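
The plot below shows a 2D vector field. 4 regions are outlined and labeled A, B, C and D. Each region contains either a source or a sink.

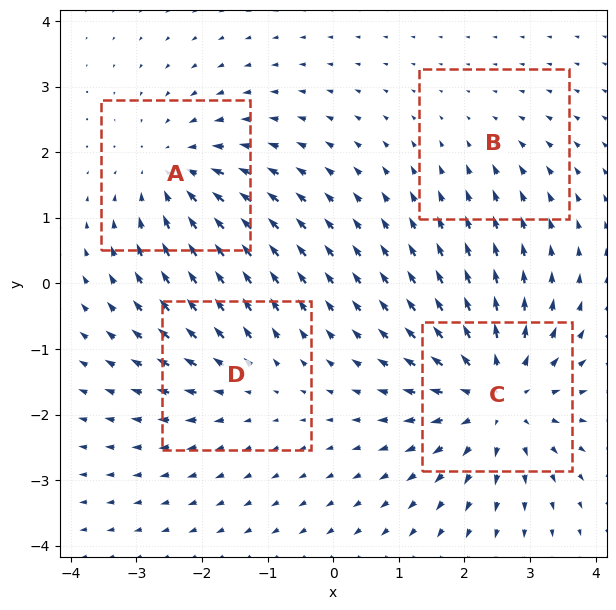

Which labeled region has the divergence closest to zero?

B

Divergence at each region's feature centre — A: about -4, B: about -2, C: about +6, D: about +3. Region B is closest to zero.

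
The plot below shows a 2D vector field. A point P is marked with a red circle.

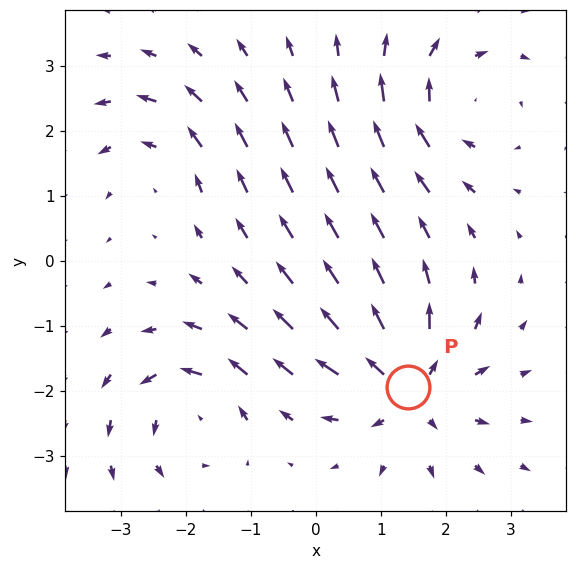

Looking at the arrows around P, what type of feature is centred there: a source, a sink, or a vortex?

source

At P (1.4, -1.9) the arrows spread outward. Divergence about +6, curl ≈0 — positive divergence with near-zero curl is a source.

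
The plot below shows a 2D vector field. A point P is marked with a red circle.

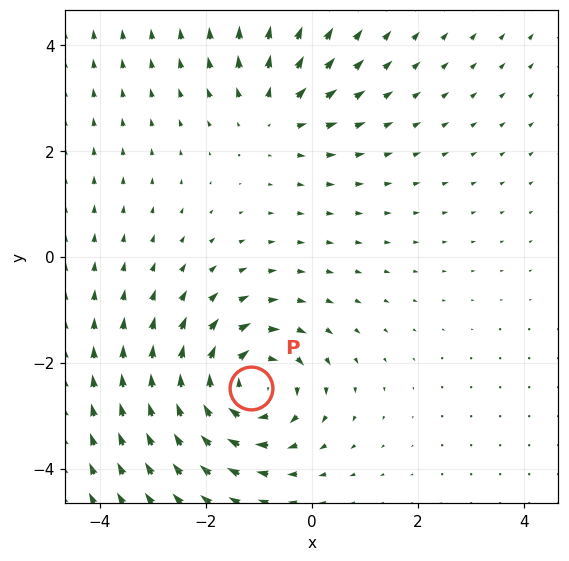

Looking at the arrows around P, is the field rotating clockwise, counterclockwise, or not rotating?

Near P at (-1.1, -2.5) the arrows circulate clockwise. The curl (z-component) there is about -5; negative curl means clockwise rotation.

clockwise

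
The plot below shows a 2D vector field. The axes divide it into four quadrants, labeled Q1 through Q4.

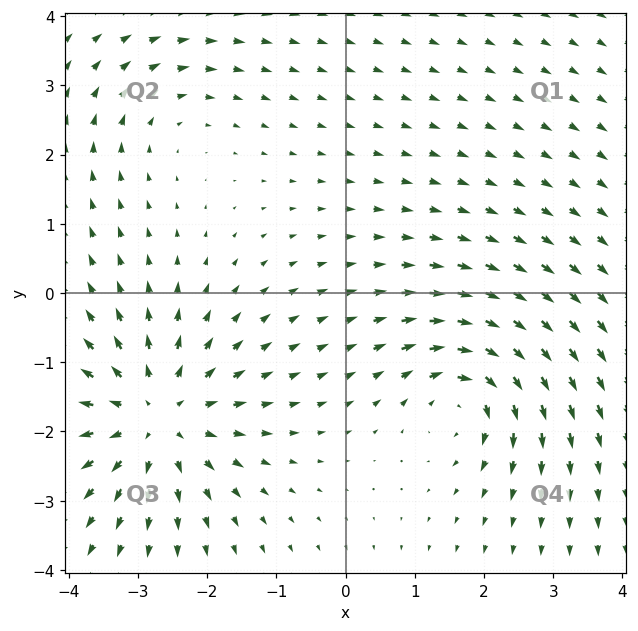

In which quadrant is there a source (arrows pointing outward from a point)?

Q3

The source sits at approximately (-2.7, -1.8), which lies in quadrant Q3. The divergence there is about +5, positive as expected for a source.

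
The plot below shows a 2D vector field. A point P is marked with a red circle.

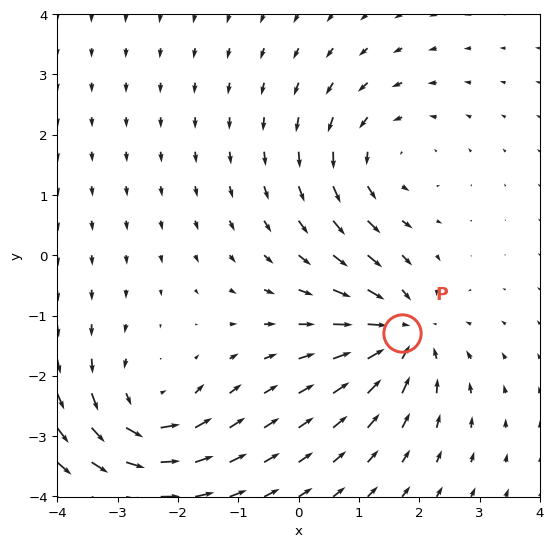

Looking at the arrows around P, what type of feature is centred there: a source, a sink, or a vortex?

At P (1.7, -1.3) the arrows converge inward. Divergence about -5, curl ≈0 — negative divergence with near-zero curl is a sink.

sink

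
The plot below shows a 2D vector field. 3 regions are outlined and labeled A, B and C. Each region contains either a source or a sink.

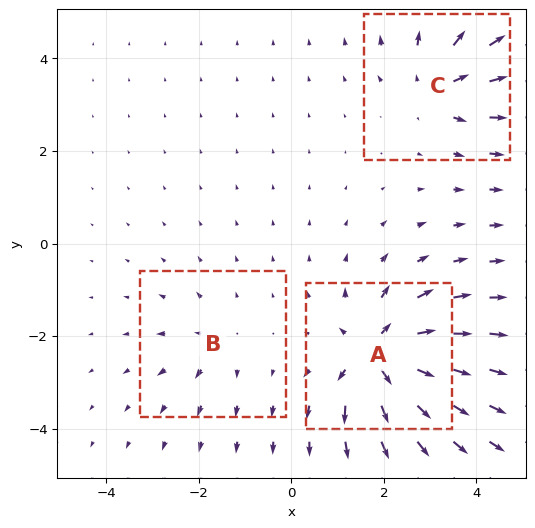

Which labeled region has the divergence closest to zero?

Divergence at each region's feature centre — A: about +6, B: about +2, C: about +4. Region B is closest to zero.

B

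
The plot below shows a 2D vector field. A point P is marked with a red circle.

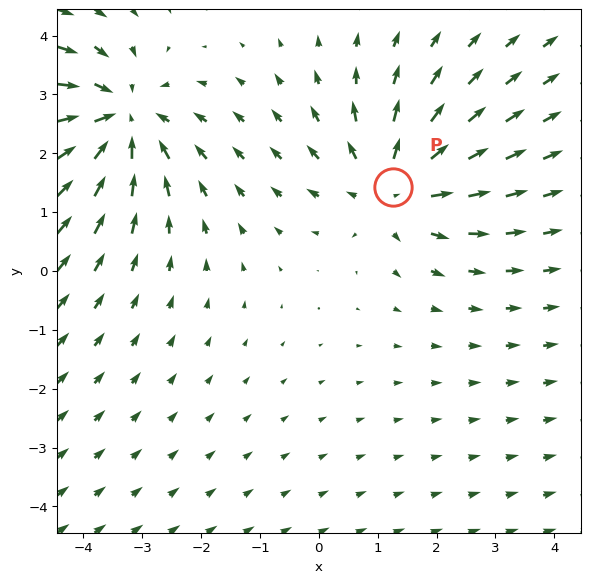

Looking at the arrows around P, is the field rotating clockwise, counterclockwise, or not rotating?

not rotating

Near P at (1.3, 1.4) the arrows show no circulation. The curl there is ≈0.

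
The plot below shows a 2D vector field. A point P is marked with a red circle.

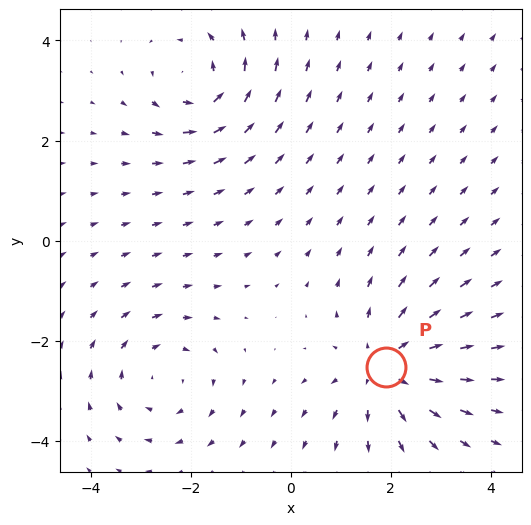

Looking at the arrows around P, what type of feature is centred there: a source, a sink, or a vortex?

At P (1.9, -2.5) the arrows spread outward. Divergence about +4, curl ≈0 — positive divergence with near-zero curl is a source.

source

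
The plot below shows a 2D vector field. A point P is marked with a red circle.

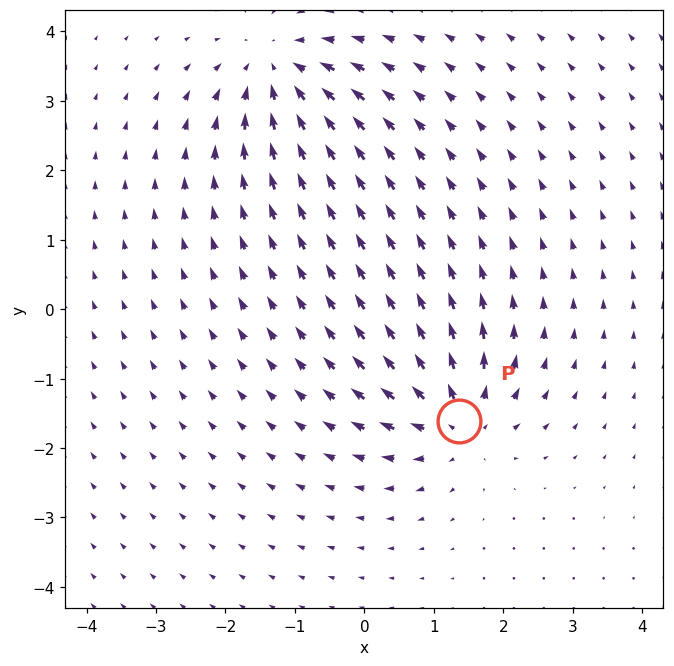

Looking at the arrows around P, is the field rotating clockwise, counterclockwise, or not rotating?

not rotating

Near P at (1.4, -1.6) the arrows show no circulation. The curl there is ≈0.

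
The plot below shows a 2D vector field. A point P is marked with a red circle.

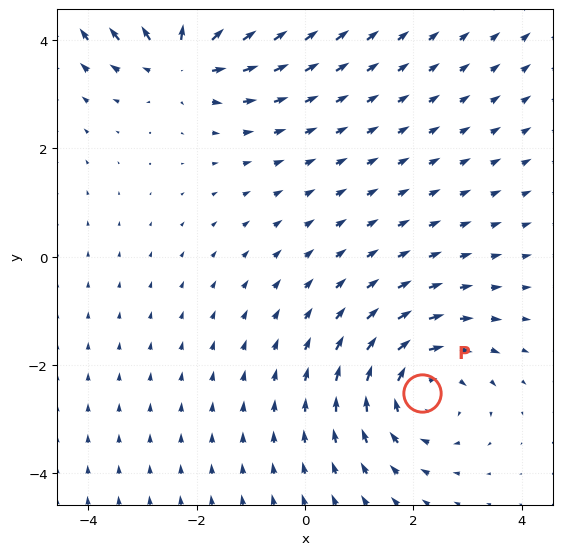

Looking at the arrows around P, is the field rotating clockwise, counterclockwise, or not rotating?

Near P at (2.2, -2.5) the arrows circulate clockwise. The curl (z-component) there is about -4; negative curl means clockwise rotation.

clockwise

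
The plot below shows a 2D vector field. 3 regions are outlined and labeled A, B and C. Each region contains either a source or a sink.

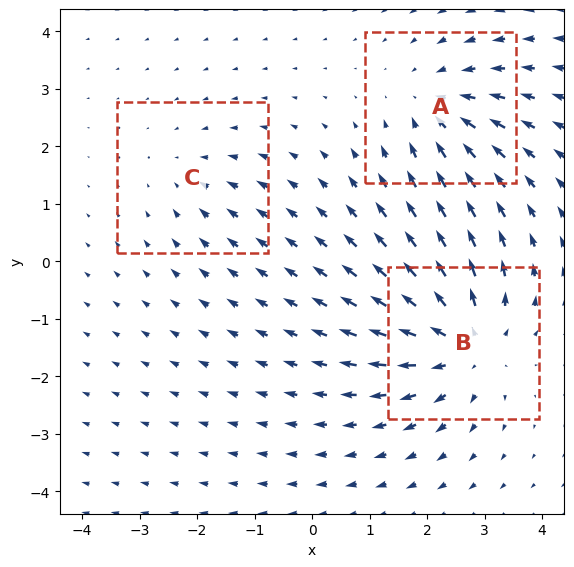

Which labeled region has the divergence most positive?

B

Divergence at each region's feature centre — A: about -3, B: about +5, C: about -2. Region B is most positive.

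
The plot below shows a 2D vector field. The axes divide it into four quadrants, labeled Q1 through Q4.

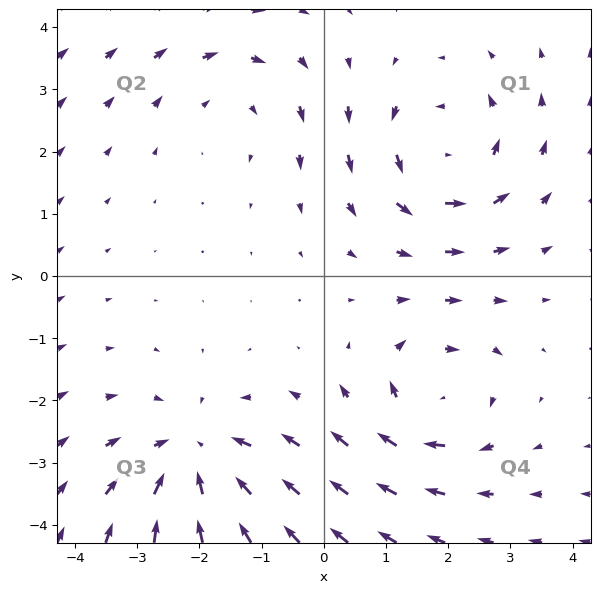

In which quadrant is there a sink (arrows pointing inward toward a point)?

Q3

The sink sits at approximately (-2.1, -2.9), which lies in quadrant Q3. The divergence there is about -5, negative as expected for a sink.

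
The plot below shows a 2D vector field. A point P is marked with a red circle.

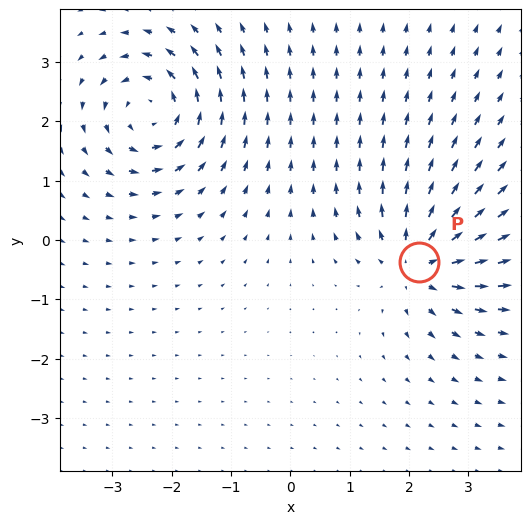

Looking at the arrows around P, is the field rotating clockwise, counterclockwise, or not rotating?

Near P at (2.2, -0.4) the arrows show no circulation. The curl there is ≈0.

not rotating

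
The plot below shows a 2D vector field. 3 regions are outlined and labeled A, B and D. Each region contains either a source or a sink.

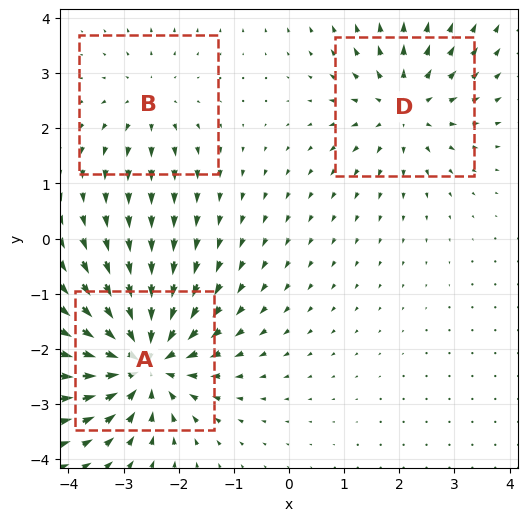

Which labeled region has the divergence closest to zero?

Divergence at each region's feature centre — A: about -6, B: about +2, D: about +3. Region B is closest to zero.

B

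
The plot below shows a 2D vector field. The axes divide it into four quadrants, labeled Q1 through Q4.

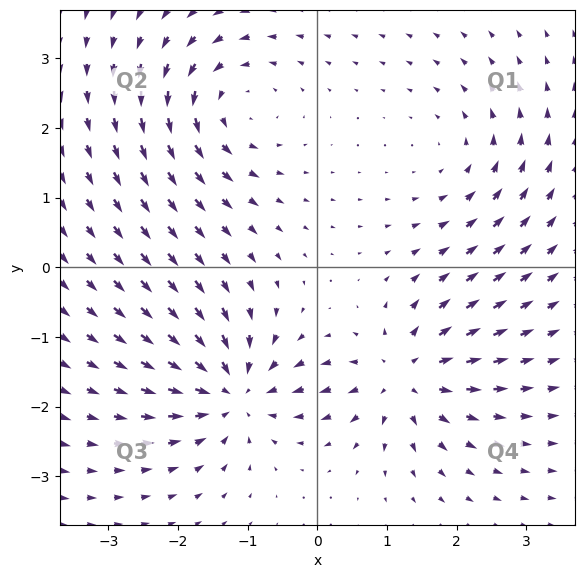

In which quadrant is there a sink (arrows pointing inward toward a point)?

The sink sits at approximately (-1.2, -1.8), which lies in quadrant Q3. The divergence there is about -7, negative as expected for a sink.

Q3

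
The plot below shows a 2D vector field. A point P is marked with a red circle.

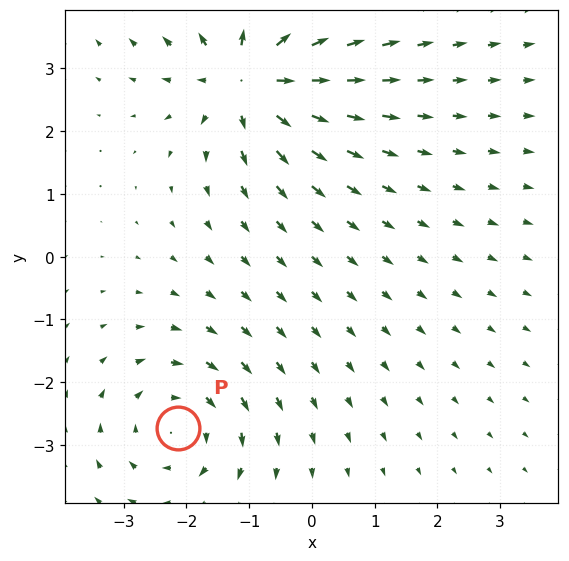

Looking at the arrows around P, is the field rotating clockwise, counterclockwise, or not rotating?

Near P at (-2.1, -2.7) the arrows circulate clockwise. The curl (z-component) there is about -3; negative curl means clockwise rotation.

clockwise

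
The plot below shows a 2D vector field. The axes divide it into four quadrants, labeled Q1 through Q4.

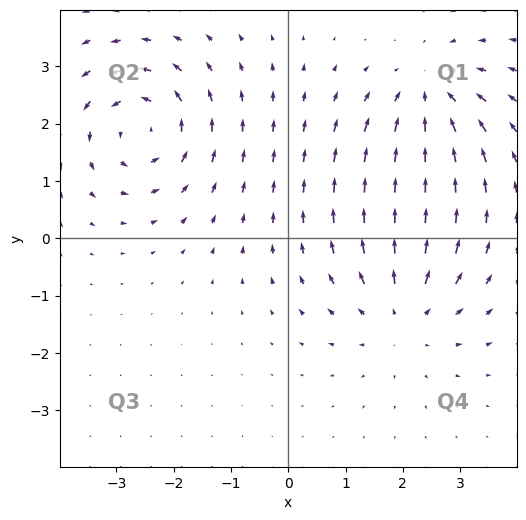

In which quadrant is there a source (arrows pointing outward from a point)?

The source sits at approximately (2.0, -1.3), which lies in quadrant Q4. The divergence there is about +4, positive as expected for a source.

Q4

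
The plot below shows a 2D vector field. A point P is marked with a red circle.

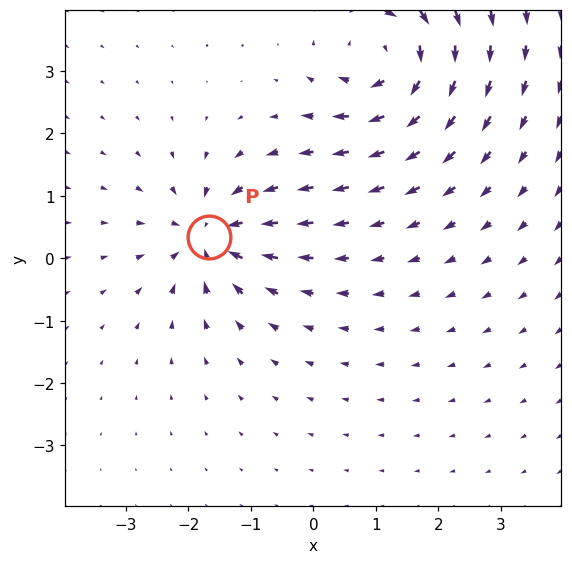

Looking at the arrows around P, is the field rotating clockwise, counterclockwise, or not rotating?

Near P at (-1.7, 0.3) the arrows show no circulation. The curl there is ≈0.

not rotating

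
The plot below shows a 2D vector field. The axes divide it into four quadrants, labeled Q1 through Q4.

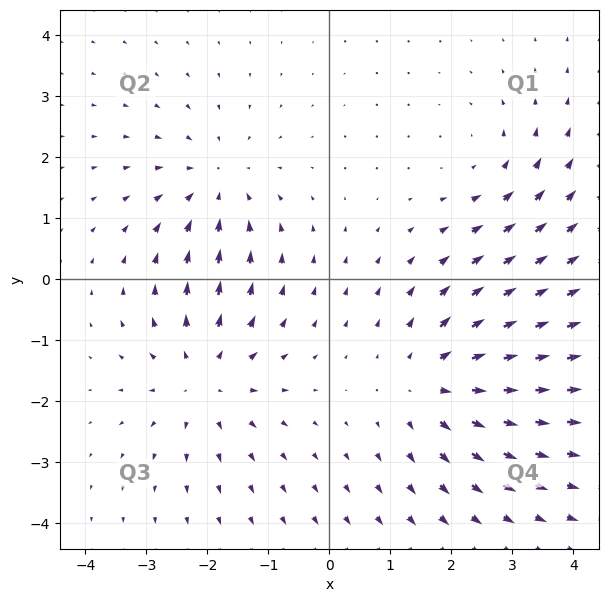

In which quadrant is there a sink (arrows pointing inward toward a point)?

The sink sits at approximately (-1.9, 1.6), which lies in quadrant Q2. The divergence there is about -3, negative as expected for a sink.

Q2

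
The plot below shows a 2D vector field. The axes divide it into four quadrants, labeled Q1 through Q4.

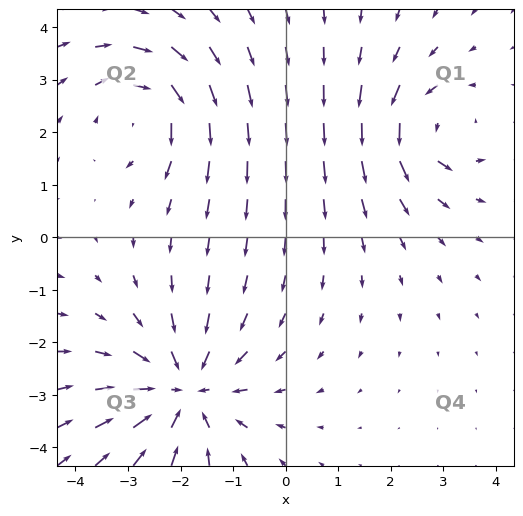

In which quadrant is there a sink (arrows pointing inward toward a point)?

Q3

The sink sits at approximately (-1.9, -2.9), which lies in quadrant Q3. The divergence there is about -4, negative as expected for a sink.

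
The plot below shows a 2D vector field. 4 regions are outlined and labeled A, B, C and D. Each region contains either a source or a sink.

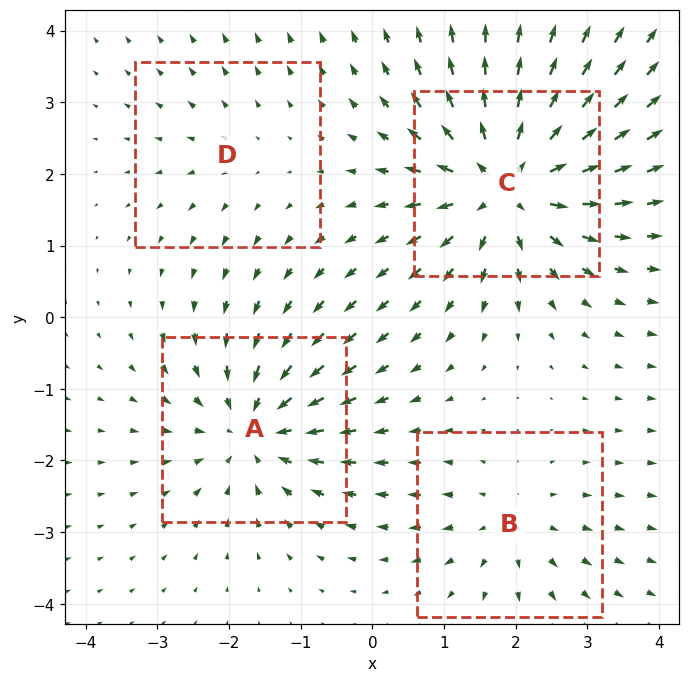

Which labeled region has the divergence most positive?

Divergence at each region's feature centre — A: about -5, B: about +3, C: about +7, D: about +2. Region C is most positive.

C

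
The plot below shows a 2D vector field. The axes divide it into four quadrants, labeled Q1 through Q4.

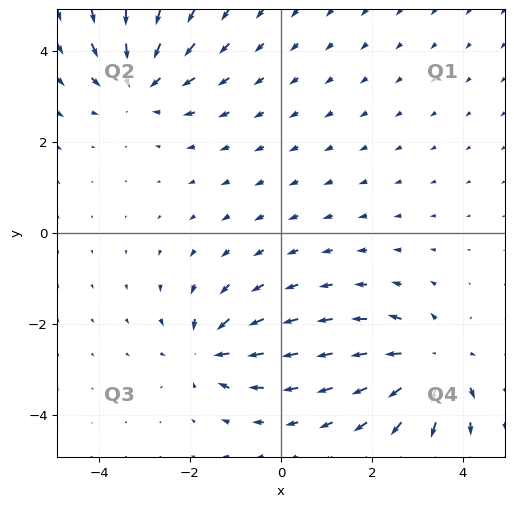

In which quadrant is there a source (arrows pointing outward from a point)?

Q4

The source sits at approximately (3.3, -2.9), which lies in quadrant Q4. The divergence there is about +5, positive as expected for a source.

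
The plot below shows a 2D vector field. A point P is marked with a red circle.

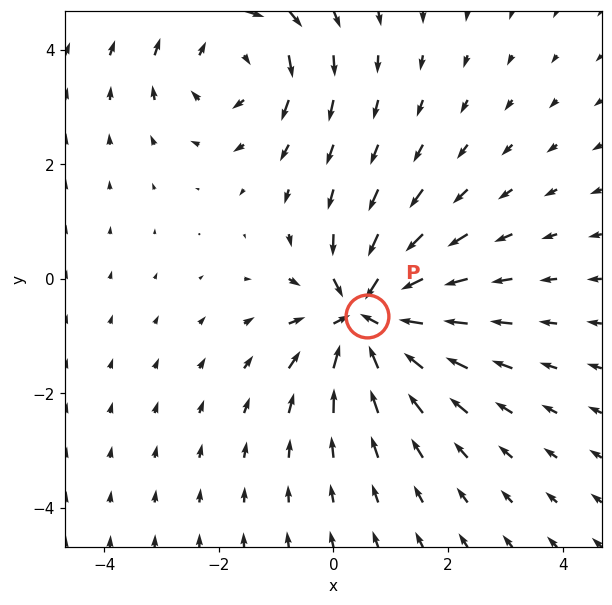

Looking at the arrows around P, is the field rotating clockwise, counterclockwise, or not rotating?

Near P at (0.6, -0.6) the arrows show no circulation. The curl there is ≈0.

not rotating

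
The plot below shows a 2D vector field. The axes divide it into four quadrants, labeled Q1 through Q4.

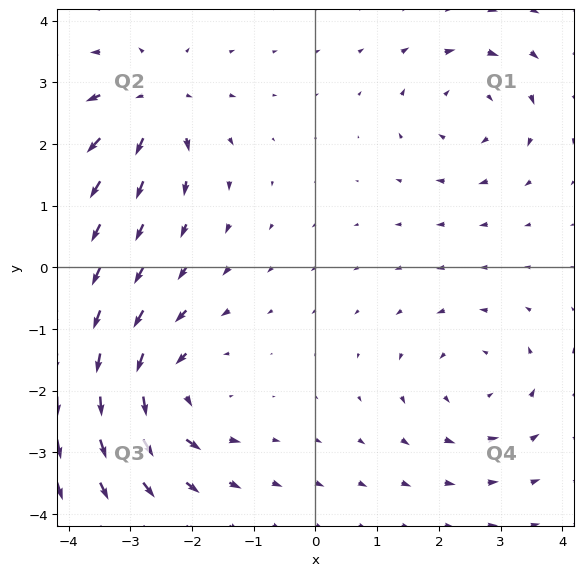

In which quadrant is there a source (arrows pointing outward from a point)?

Q2

The source sits at approximately (-2.6, 2.7), which lies in quadrant Q2. The divergence there is about +4, positive as expected for a source.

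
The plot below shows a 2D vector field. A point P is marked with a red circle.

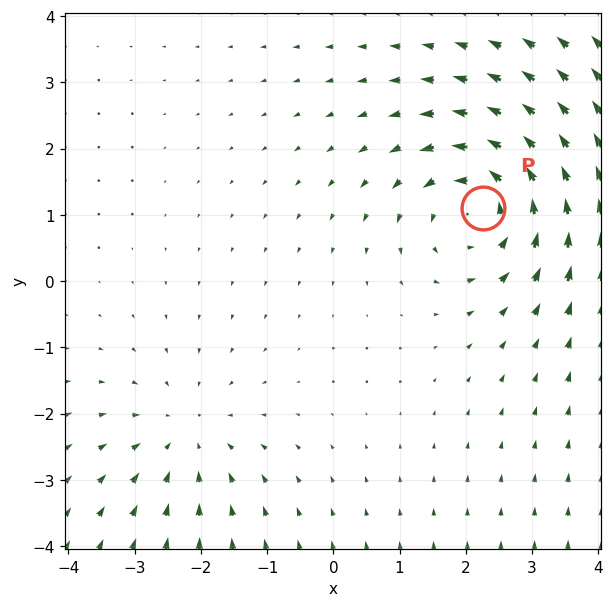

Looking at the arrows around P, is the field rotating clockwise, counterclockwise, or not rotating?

Near P at (2.3, 1.1) the arrows circulate counterclockwise. The curl (z-component) there is about +4; positive curl means counterclockwise rotation.

counterclockwise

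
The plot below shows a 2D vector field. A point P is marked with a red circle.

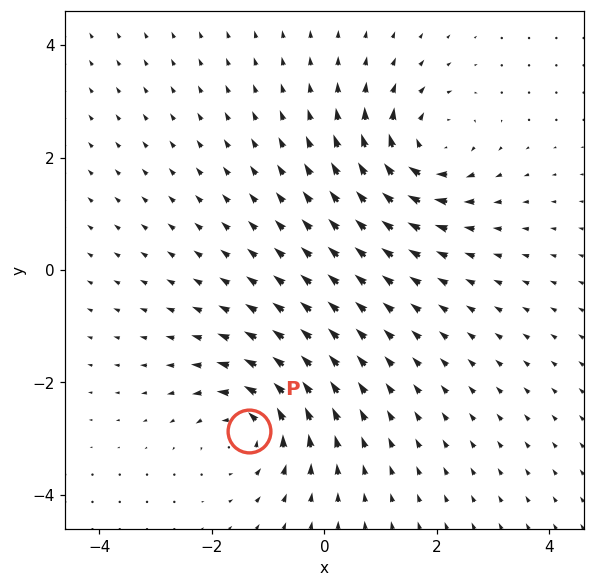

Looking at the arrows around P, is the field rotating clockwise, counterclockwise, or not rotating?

counterclockwise

Near P at (-1.3, -2.9) the arrows circulate counterclockwise. The curl (z-component) there is about +6; positive curl means counterclockwise rotation.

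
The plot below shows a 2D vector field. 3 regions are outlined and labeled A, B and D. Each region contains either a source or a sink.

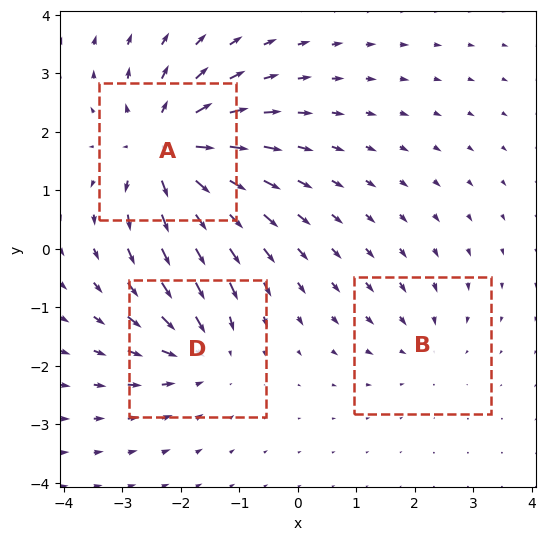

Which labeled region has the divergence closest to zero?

Divergence at each region's feature centre — A: about +5, B: about -2, D: about -3. Region B is closest to zero.

B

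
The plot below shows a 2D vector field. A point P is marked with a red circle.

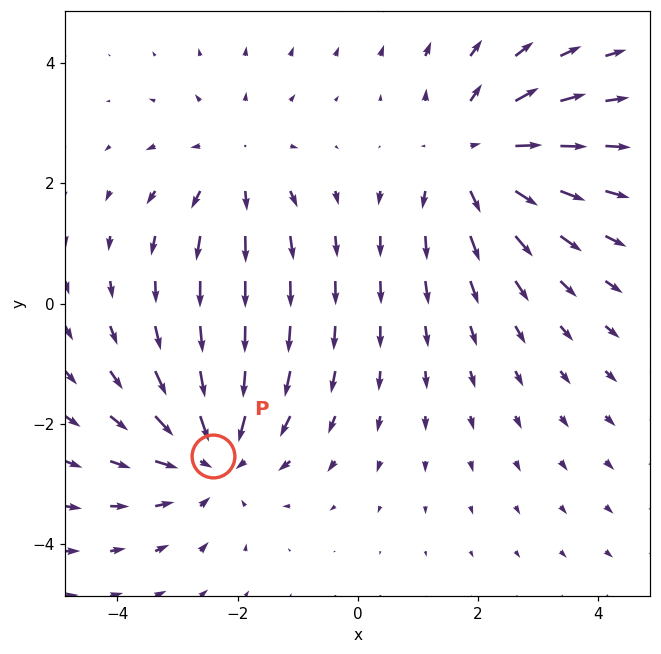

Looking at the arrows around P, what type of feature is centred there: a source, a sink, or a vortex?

sink

At P (-2.4, -2.5) the arrows converge inward. Divergence about -3, curl ≈0 — negative divergence with near-zero curl is a sink.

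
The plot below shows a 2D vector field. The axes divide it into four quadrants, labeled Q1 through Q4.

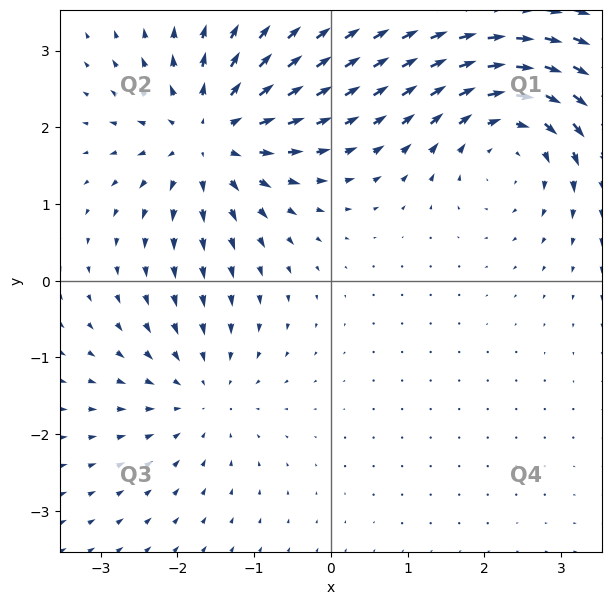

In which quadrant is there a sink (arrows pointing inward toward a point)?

The sink sits at approximately (-1.7, -1.5), which lies in quadrant Q3. The divergence there is about -3, negative as expected for a sink.

Q3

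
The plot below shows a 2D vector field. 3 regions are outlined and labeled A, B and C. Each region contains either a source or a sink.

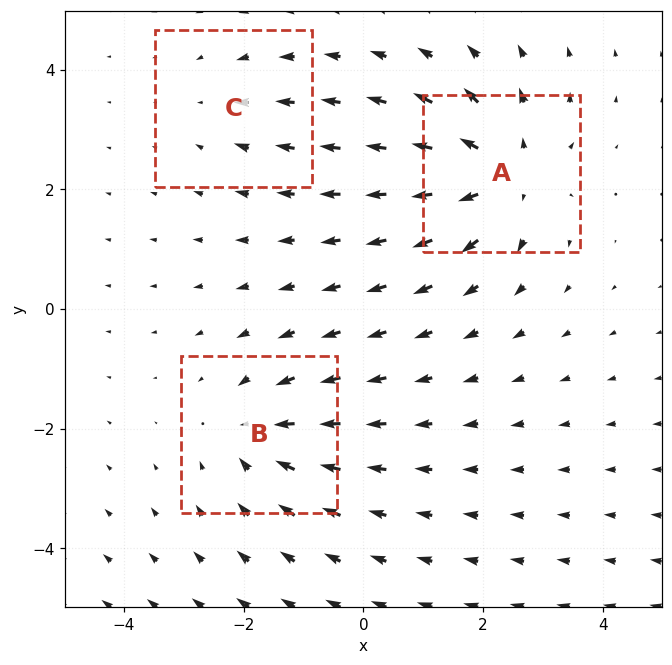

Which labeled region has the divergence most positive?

Divergence at each region's feature centre — A: about +5, B: about -3, C: about -2. Region A is most positive.

A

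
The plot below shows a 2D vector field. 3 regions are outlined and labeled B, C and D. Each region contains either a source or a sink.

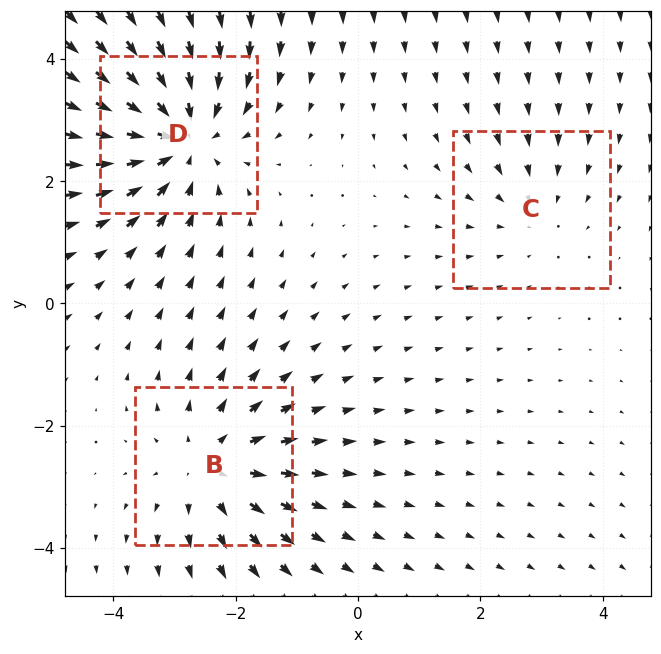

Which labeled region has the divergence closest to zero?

C

Divergence at each region's feature centre — B: about +3, C: about -2, D: about -4. Region C is closest to zero.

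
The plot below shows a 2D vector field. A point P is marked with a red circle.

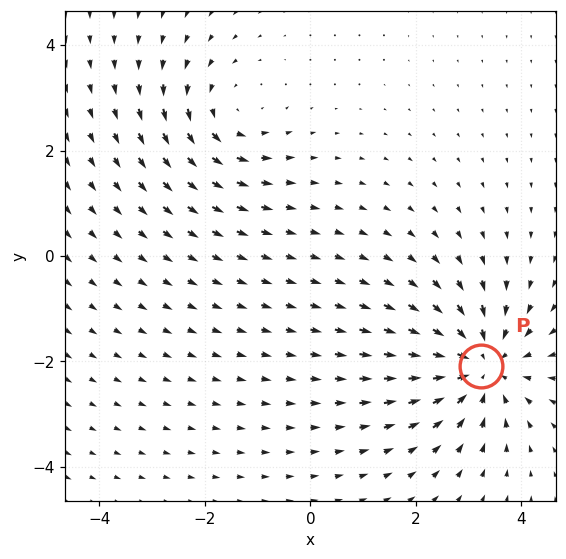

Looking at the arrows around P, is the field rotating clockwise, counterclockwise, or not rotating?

not rotating

Near P at (3.2, -2.1) the arrows show no circulation. The curl there is ≈0.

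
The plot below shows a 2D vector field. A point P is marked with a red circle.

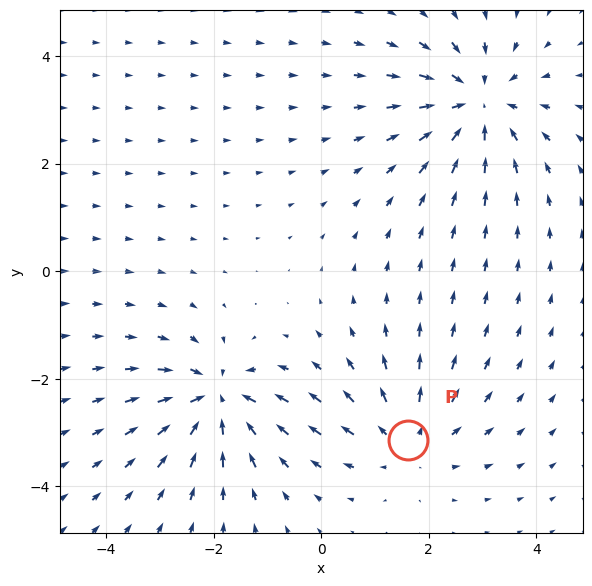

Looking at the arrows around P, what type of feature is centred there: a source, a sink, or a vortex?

source

At P (1.6, -3.1) the arrows spread outward. Divergence about +3, curl ≈0 — positive divergence with near-zero curl is a source.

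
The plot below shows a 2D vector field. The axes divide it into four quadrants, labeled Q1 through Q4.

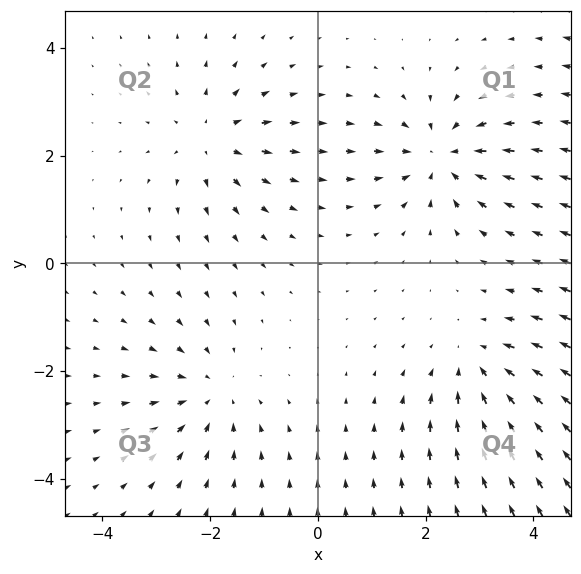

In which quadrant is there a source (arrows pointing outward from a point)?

Q2

The source sits at approximately (-2.0, 2.3), which lies in quadrant Q2. The divergence there is about +4, positive as expected for a source.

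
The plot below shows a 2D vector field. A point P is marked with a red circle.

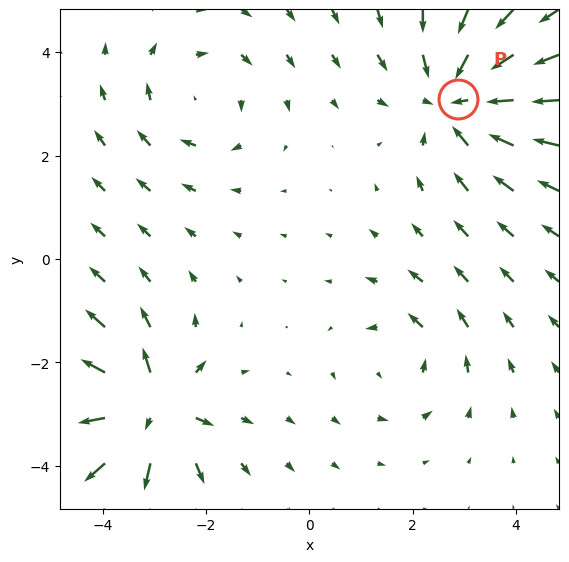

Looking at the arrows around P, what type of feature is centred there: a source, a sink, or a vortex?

At P (2.9, 3.1) the arrows converge inward. Divergence about -4, curl ≈0 — negative divergence with near-zero curl is a sink.

sink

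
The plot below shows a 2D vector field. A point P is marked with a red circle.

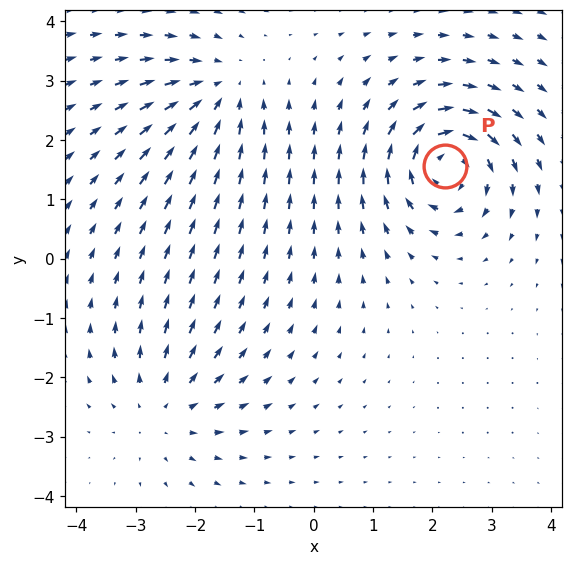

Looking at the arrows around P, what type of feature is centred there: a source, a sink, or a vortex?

vortex

At P (2.2, 1.6) the arrows circulate clockwise. Divergence ≈0, curl about -6 — near-zero divergence with nonzero curl is a vortex.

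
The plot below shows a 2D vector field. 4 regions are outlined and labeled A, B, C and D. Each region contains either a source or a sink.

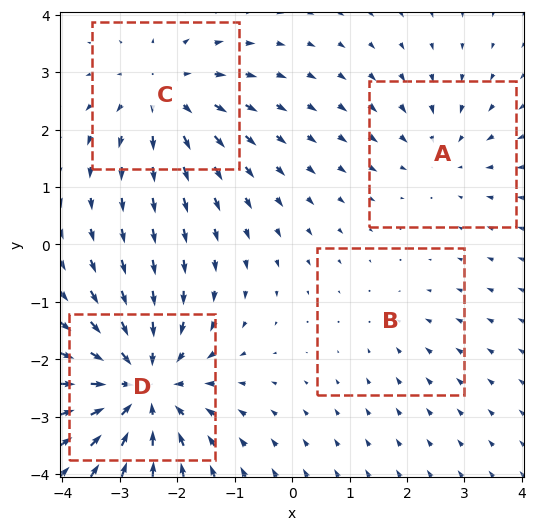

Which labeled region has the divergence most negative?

Divergence at each region's feature centre — A: about -3, B: about -2, C: about +4, D: about -6. Region D is most negative.

D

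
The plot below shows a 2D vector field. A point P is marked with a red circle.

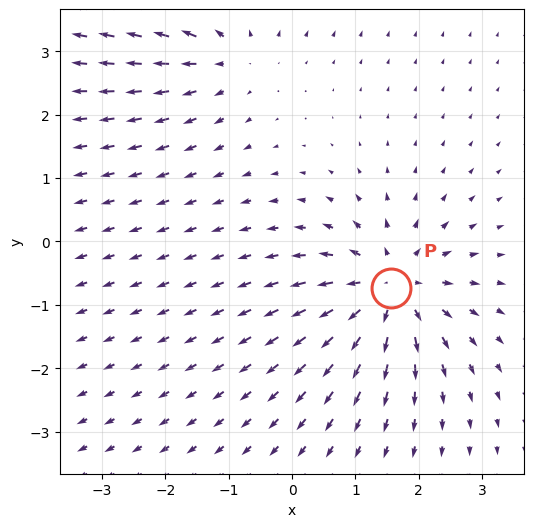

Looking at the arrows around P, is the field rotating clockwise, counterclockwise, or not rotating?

Near P at (1.6, -0.7) the arrows show no circulation. The curl there is ≈0.

not rotating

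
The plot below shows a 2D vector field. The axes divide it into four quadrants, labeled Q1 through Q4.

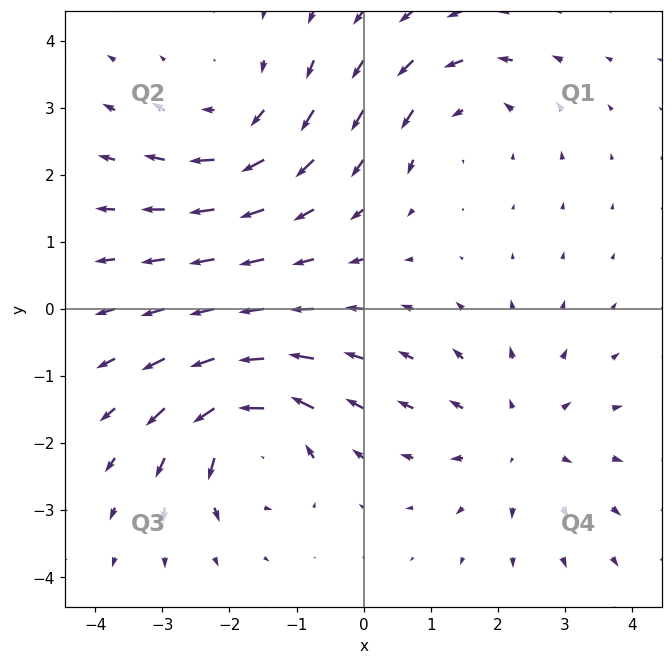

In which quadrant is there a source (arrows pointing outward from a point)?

The source sits at approximately (2.3, -1.9), which lies in quadrant Q4. The divergence there is about +3, positive as expected for a source.

Q4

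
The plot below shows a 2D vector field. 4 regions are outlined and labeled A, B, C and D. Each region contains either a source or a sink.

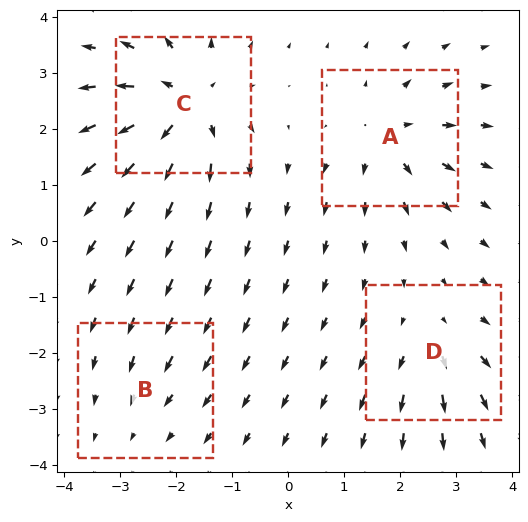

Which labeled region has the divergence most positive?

Divergence at each region's feature centre — A: about +6, B: about -2, C: about +8, D: about +4. Region C is most positive.

C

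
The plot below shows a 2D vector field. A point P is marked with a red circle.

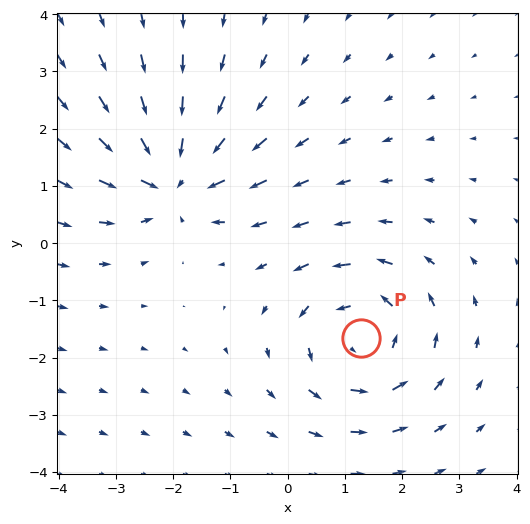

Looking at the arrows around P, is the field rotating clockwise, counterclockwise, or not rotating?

counterclockwise

Near P at (1.3, -1.7) the arrows circulate counterclockwise. The curl (z-component) there is about +4; positive curl means counterclockwise rotation.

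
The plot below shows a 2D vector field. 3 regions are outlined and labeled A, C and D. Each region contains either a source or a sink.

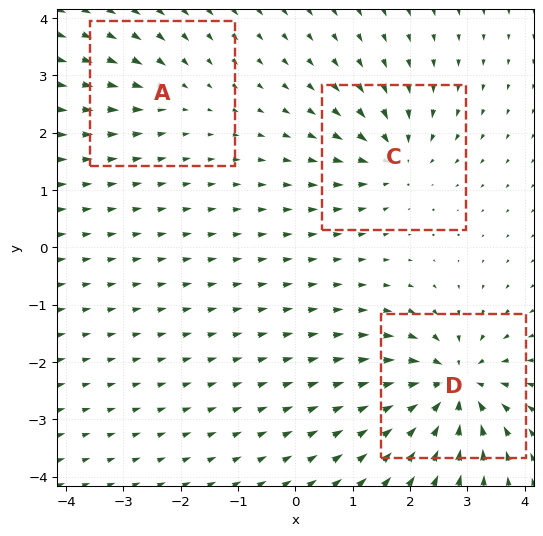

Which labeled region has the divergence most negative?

D

Divergence at each region's feature centre — A: about -2, C: about -4, D: about -7. Region D is most negative.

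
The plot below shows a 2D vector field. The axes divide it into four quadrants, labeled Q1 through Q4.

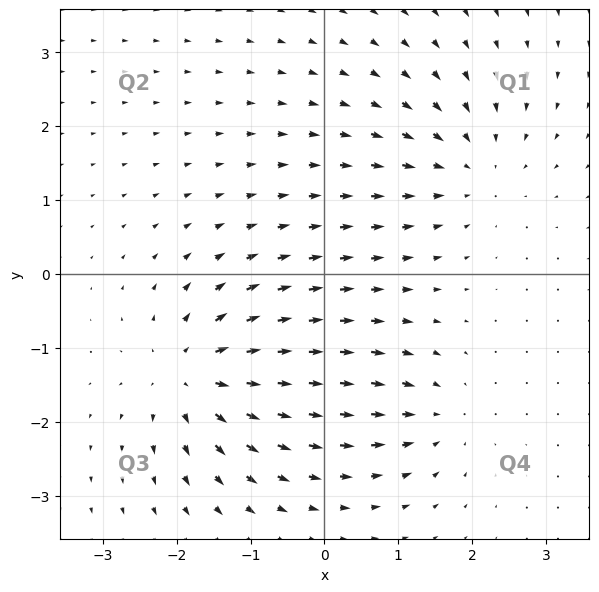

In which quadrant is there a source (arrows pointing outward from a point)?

The source sits at approximately (-1.8, -1.4), which lies in quadrant Q3. The divergence there is about +6, positive as expected for a source.

Q3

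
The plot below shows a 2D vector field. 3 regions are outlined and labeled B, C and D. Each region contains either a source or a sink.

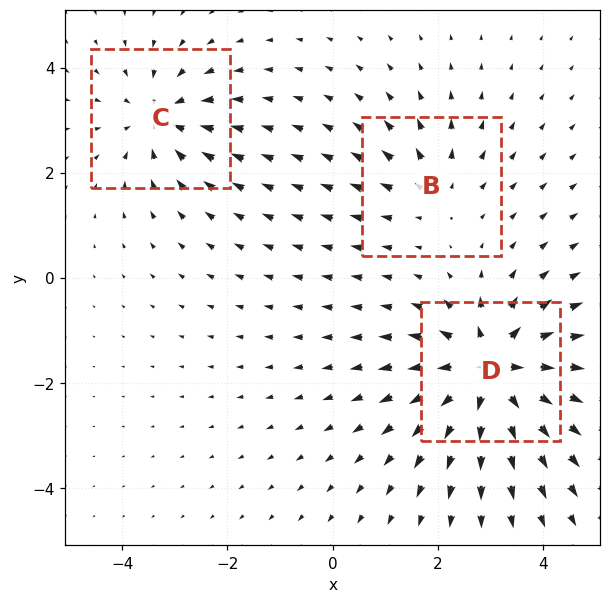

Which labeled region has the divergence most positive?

Divergence at each region's feature centre — B: about +2, C: about -3, D: about +5. Region D is most positive.

D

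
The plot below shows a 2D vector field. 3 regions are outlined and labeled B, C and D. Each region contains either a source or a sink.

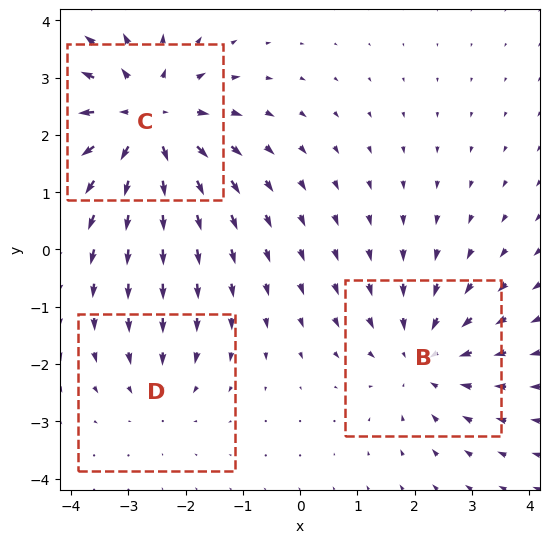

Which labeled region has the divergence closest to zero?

Divergence at each region's feature centre — B: about -3, C: about +4, D: about -2. Region D is closest to zero.

D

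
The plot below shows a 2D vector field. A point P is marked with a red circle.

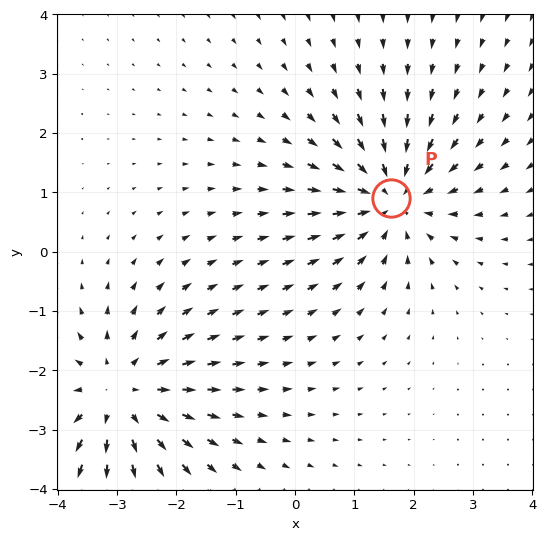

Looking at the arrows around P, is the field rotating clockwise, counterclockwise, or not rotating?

not rotating

Near P at (1.6, 0.9) the arrows show no circulation. The curl there is ≈0.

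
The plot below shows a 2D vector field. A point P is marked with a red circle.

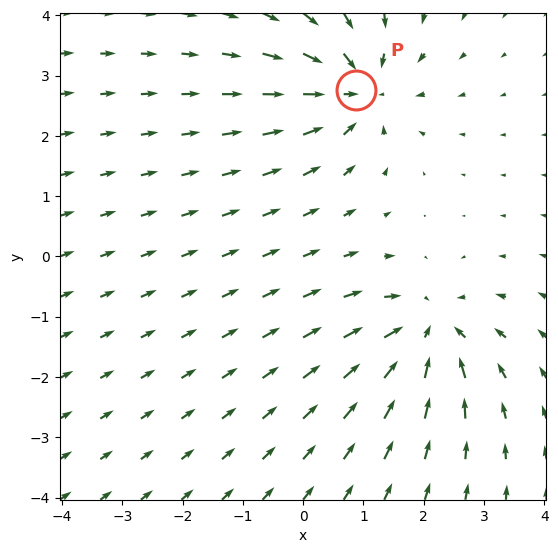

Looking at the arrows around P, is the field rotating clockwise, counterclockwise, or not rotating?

Near P at (0.9, 2.8) the arrows show no circulation. The curl there is ≈0.

not rotating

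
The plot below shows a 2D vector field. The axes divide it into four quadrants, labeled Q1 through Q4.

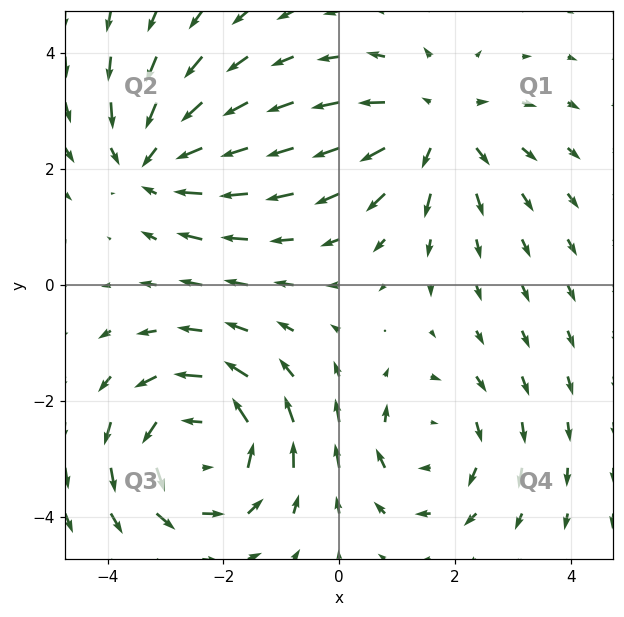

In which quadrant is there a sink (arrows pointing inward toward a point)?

Q2

The sink sits at approximately (-3.2, 2.1), which lies in quadrant Q2. The divergence there is about -3, negative as expected for a sink.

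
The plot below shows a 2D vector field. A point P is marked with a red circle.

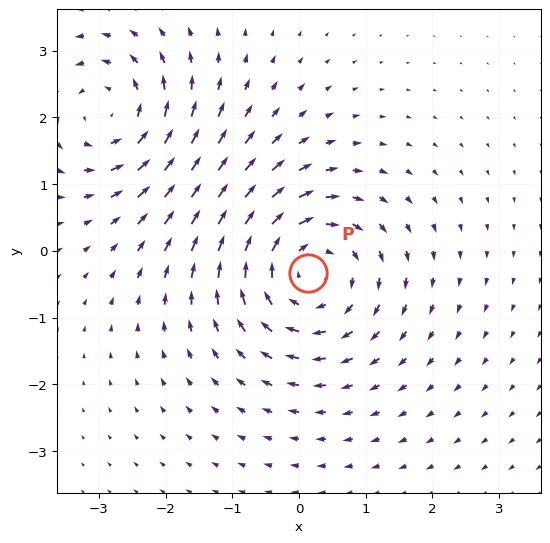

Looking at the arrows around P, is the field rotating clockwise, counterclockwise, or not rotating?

clockwise

Near P at (0.1, -0.3) the arrows circulate clockwise. The curl (z-component) there is about -4; negative curl means clockwise rotation.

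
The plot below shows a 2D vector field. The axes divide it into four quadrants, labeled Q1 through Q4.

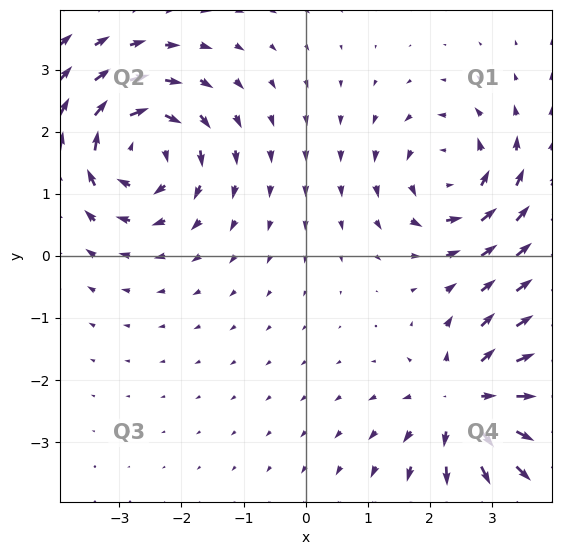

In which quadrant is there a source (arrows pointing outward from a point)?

Q4

The source sits at approximately (2.6, -2.4), which lies in quadrant Q4. The divergence there is about +5, positive as expected for a source.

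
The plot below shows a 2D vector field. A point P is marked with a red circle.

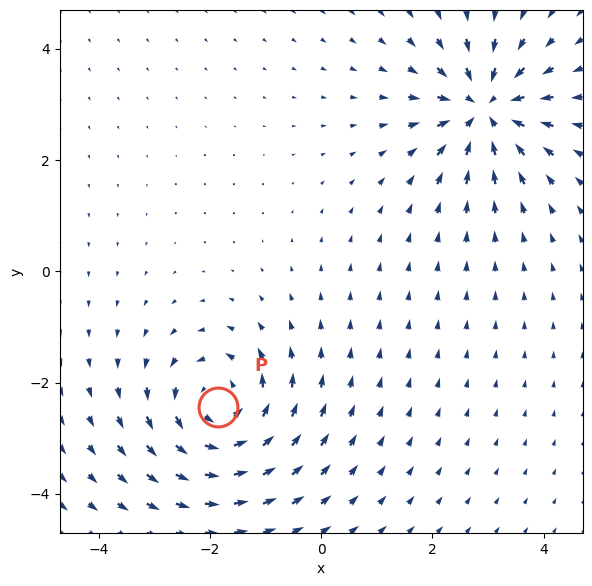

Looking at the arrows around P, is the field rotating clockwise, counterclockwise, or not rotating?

Near P at (-1.9, -2.4) the arrows circulate counterclockwise. The curl (z-component) there is about +5; positive curl means counterclockwise rotation.

counterclockwise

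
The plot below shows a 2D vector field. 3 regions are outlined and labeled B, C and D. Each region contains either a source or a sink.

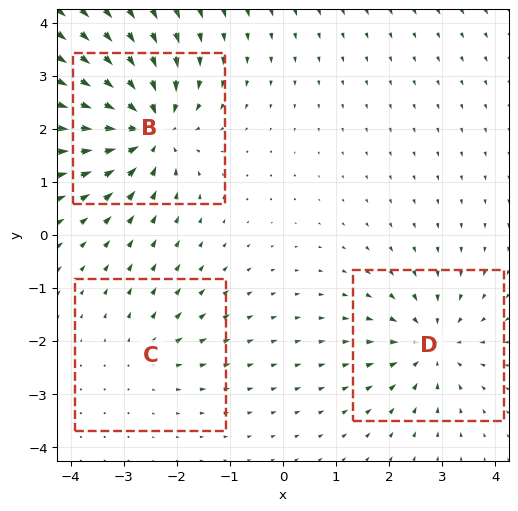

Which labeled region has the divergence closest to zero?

Divergence at each region's feature centre — B: about -6, C: about +2, D: about -4. Region C is closest to zero.

C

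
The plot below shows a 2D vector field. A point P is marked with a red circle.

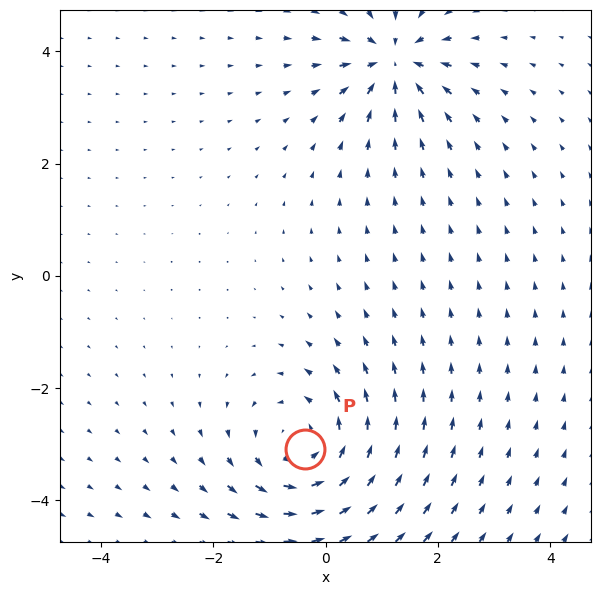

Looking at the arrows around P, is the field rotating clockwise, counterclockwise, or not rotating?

Near P at (-0.4, -3.1) the arrows circulate counterclockwise. The curl (z-component) there is about +3; positive curl means counterclockwise rotation.

counterclockwise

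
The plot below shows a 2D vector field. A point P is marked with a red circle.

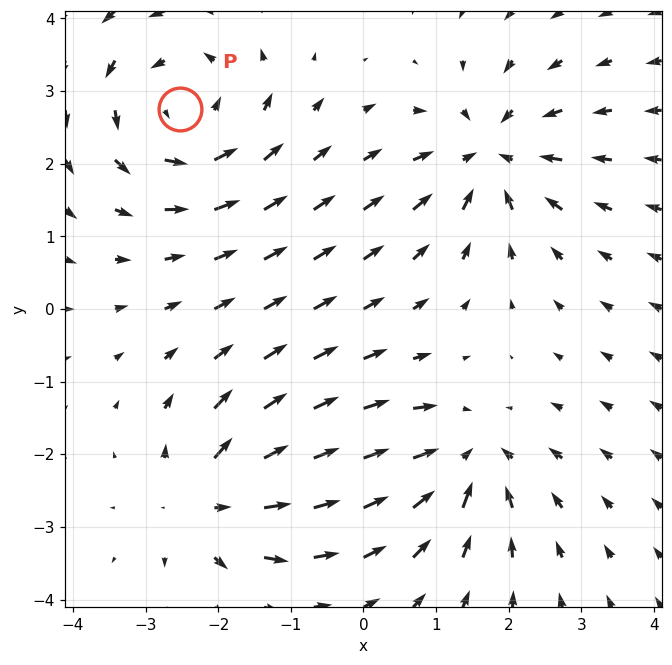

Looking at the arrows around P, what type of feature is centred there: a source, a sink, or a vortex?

At P (-2.5, 2.8) the arrows circulate counterclockwise. Divergence ≈0, curl about +4 — near-zero divergence with nonzero curl is a vortex.

vortex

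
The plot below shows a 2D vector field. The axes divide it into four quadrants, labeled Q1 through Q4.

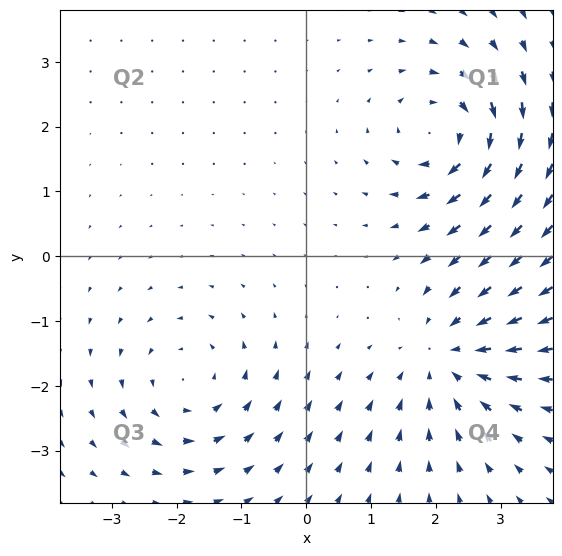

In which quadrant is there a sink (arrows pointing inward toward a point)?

Q4

The sink sits at approximately (2.2, -1.6), which lies in quadrant Q4. The divergence there is about -3, negative as expected for a sink.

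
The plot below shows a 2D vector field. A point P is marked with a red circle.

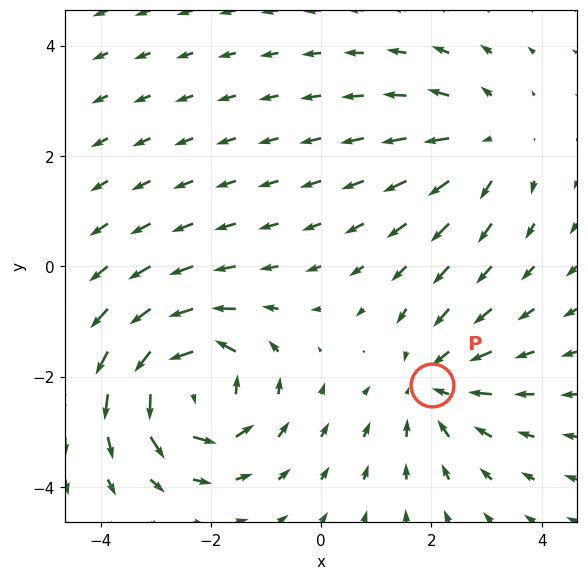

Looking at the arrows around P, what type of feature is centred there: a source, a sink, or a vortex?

sink

At P (2.0, -2.1) the arrows converge inward. Divergence about -3, curl ≈0 — negative divergence with near-zero curl is a sink.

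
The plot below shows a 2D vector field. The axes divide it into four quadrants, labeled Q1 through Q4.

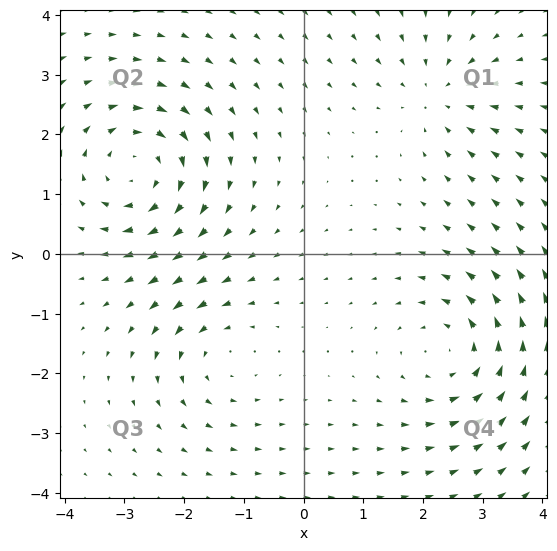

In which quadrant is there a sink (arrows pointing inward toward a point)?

Q1

The sink sits at approximately (2.3, 2.7), which lies in quadrant Q1. The divergence there is about -3, negative as expected for a sink.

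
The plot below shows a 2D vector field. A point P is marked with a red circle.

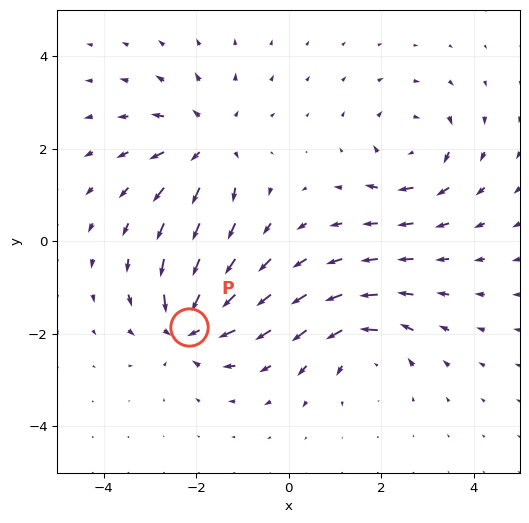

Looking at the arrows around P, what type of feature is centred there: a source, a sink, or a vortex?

sink

At P (-2.2, -1.8) the arrows converge inward. Divergence about -7, curl ≈0 — negative divergence with near-zero curl is a sink.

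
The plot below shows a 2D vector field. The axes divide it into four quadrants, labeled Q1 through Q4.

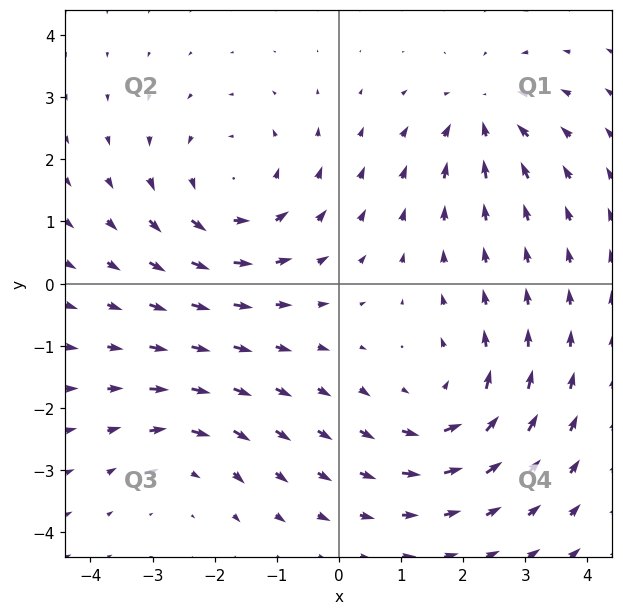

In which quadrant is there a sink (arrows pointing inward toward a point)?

The sink sits at approximately (2.3, 2.7), which lies in quadrant Q1. The divergence there is about -4, negative as expected for a sink.

Q1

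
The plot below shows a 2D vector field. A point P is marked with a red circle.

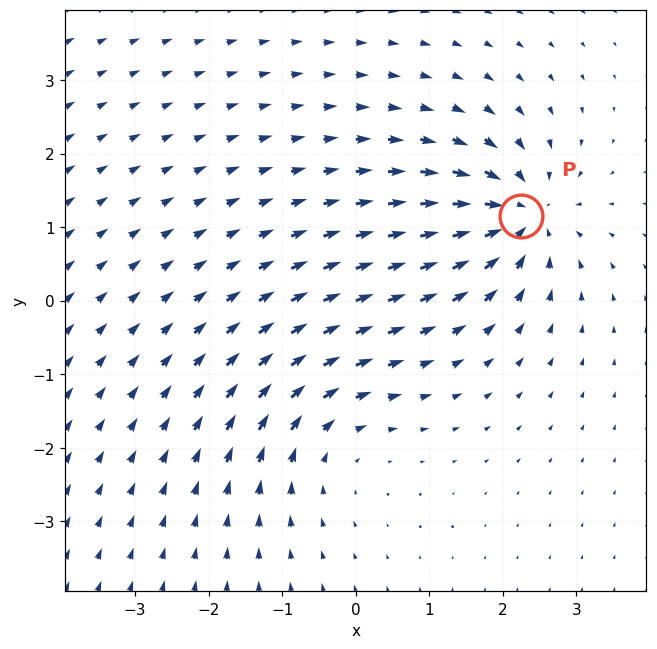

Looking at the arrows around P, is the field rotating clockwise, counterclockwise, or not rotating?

not rotating

Near P at (2.2, 1.2) the arrows show no circulation. The curl there is ≈0.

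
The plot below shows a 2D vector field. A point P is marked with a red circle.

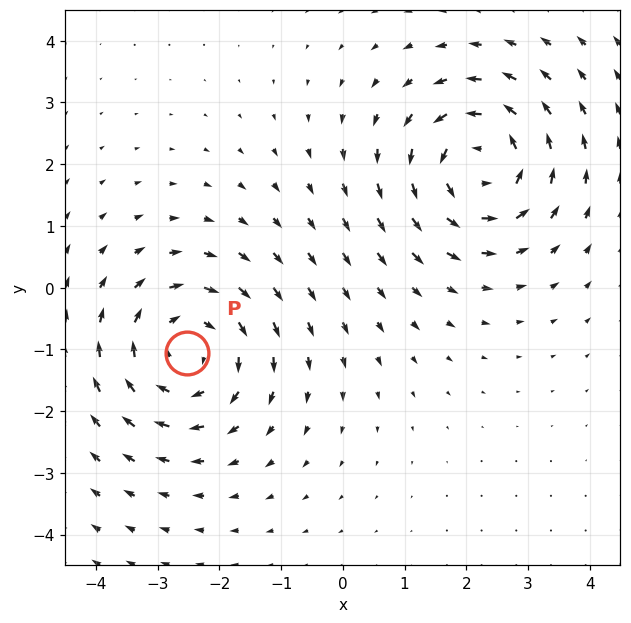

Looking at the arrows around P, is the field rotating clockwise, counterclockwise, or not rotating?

clockwise

Near P at (-2.5, -1.1) the arrows circulate clockwise. The curl (z-component) there is about -3; negative curl means clockwise rotation.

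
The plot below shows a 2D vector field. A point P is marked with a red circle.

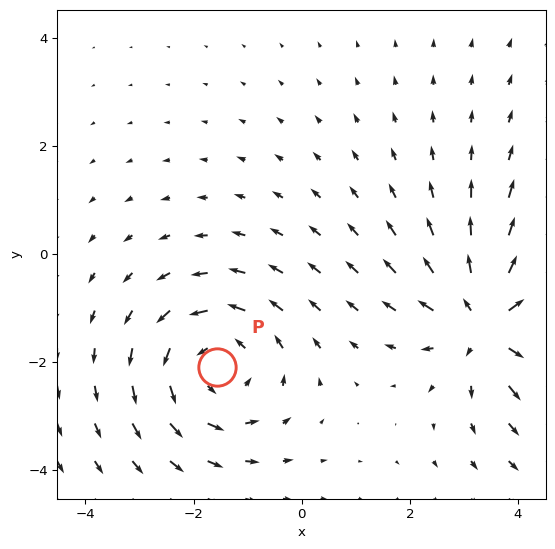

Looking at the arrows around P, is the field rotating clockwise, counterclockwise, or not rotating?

Near P at (-1.6, -2.1) the arrows circulate counterclockwise. The curl (z-component) there is about +3; positive curl means counterclockwise rotation.

counterclockwise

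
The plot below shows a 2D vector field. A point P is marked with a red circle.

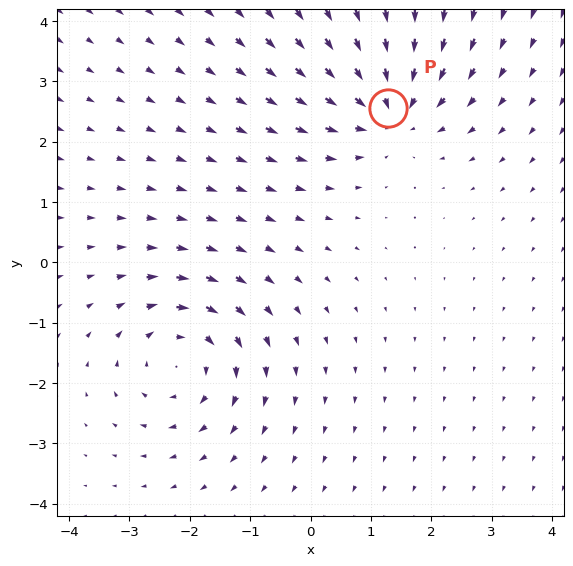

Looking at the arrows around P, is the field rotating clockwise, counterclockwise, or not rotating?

Near P at (1.3, 2.6) the arrows show no circulation. The curl there is ≈0.

not rotating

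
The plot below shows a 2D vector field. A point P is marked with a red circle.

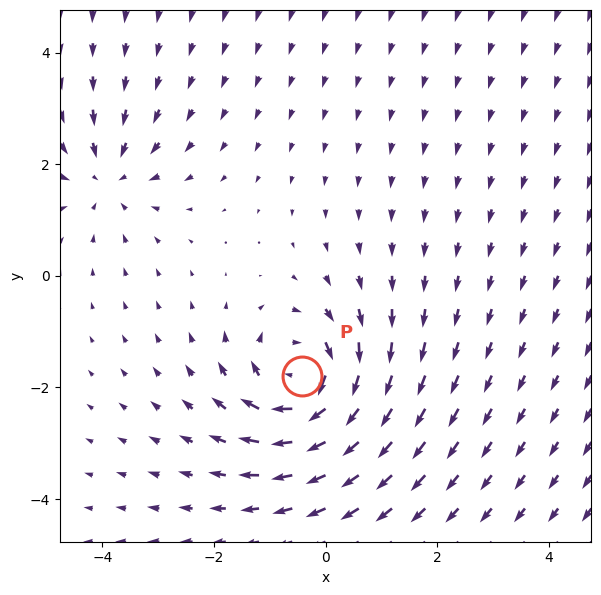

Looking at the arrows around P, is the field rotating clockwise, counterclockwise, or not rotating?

clockwise

Near P at (-0.4, -1.8) the arrows circulate clockwise. The curl (z-component) there is about -6; negative curl means clockwise rotation.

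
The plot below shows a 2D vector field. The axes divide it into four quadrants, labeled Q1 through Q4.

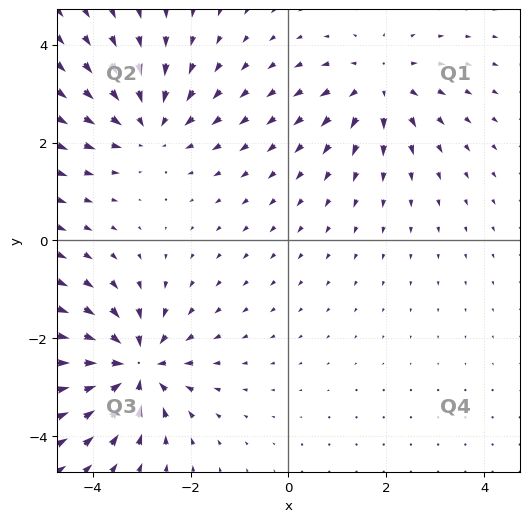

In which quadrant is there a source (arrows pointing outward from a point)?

The source sits at approximately (1.9, 3.2), which lies in quadrant Q1. The divergence there is about +4, positive as expected for a source.

Q1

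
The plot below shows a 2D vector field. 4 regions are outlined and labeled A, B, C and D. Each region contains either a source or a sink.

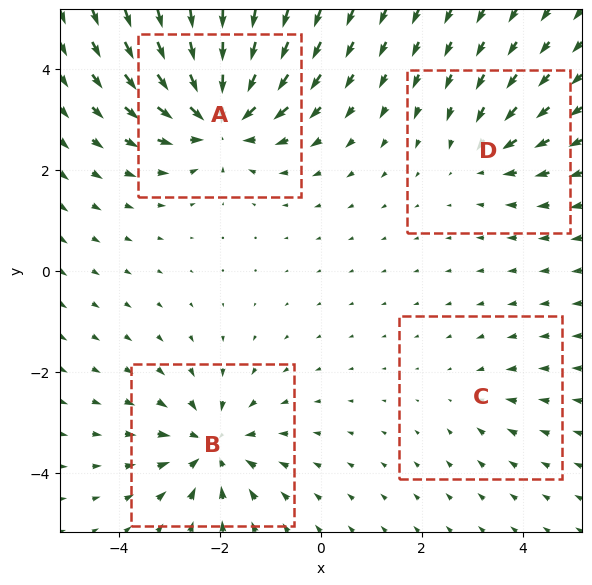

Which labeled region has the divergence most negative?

Divergence at each region's feature centre — A: about -7, B: about -5, C: about -2, D: about -3. Region A is most negative.

A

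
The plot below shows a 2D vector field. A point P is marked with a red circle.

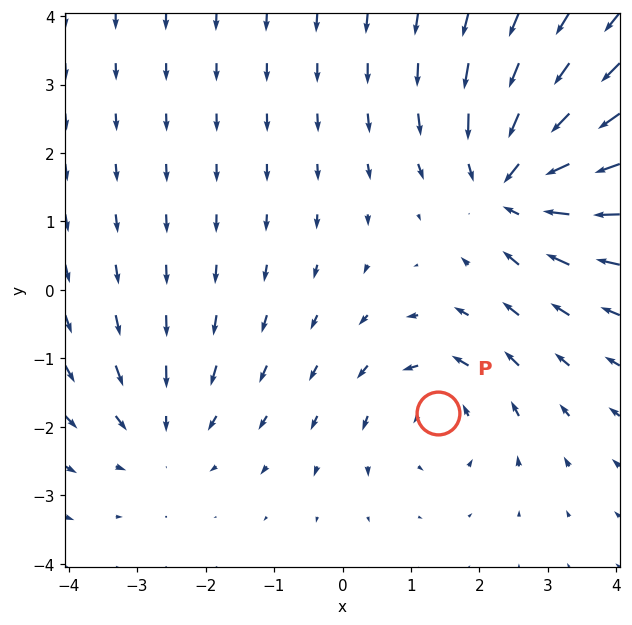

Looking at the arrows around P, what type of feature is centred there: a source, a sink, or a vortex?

vortex

At P (1.4, -1.8) the arrows circulate counterclockwise. Divergence ≈0, curl about +3 — near-zero divergence with nonzero curl is a vortex.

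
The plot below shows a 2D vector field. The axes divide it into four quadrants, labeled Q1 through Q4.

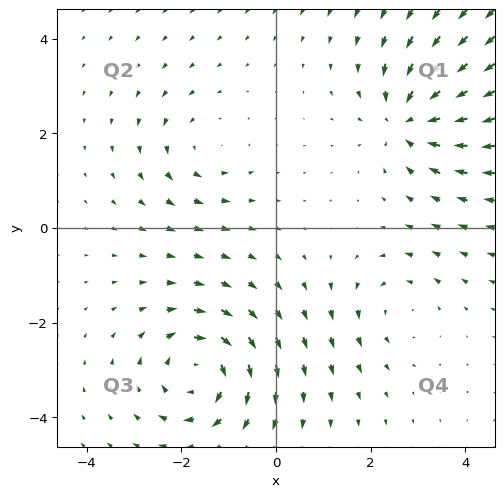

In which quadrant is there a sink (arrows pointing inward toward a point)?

Q1

The sink sits at approximately (2.8, 2.3), which lies in quadrant Q1. The divergence there is about -5, negative as expected for a sink.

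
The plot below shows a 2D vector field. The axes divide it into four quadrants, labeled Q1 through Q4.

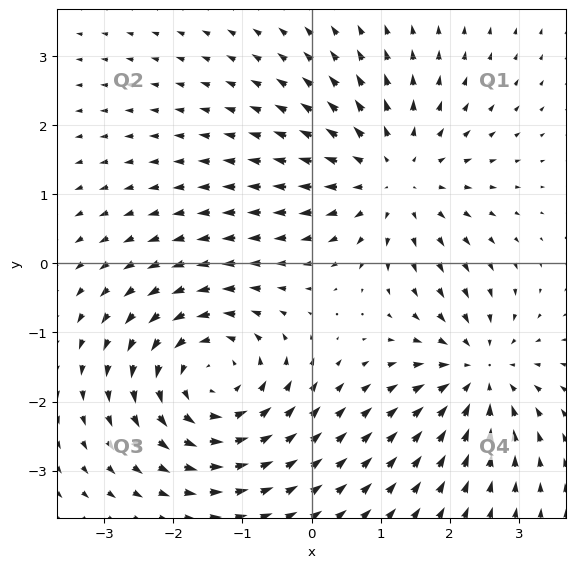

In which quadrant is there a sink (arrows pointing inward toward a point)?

Q4

The sink sits at approximately (2.4, -1.6), which lies in quadrant Q4. The divergence there is about -4, negative as expected for a sink.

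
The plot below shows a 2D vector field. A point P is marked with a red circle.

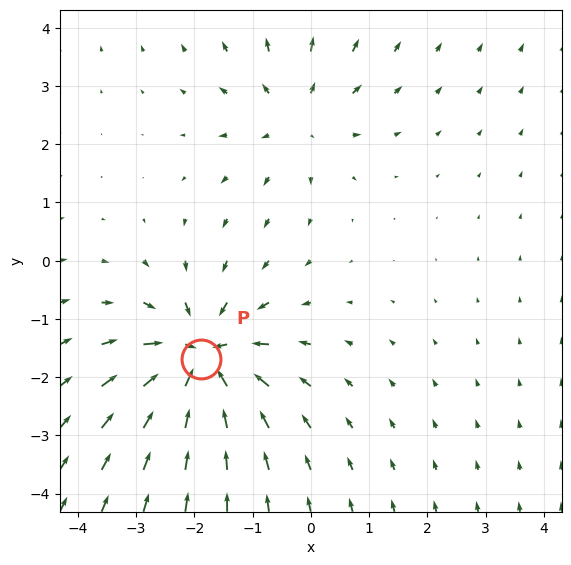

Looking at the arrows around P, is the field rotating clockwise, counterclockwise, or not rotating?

Near P at (-1.9, -1.7) the arrows show no circulation. The curl there is ≈0.

not rotating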